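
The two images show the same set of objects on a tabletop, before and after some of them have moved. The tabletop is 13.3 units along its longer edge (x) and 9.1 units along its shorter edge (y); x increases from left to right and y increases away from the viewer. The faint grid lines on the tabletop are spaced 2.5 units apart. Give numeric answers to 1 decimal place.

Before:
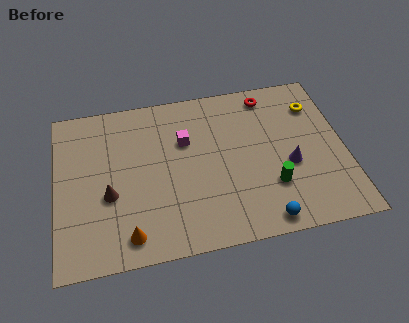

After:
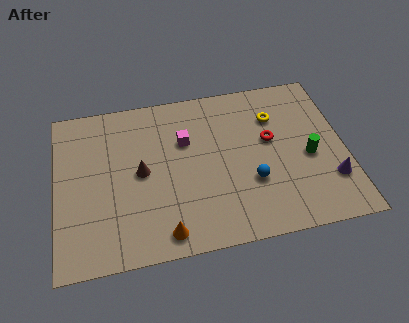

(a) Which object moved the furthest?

the red torus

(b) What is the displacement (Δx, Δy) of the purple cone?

(1.8, -1.2)

From the two frames, the purple cone sits at roughly (10.7, 3.7) before and (12.5, 2.5) after.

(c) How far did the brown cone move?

1.8

The brown cone was near (2.4, 3.6) before and (3.9, 4.6) after, so it travelled √(1.5² + 1.0²) ≈ 1.8 units.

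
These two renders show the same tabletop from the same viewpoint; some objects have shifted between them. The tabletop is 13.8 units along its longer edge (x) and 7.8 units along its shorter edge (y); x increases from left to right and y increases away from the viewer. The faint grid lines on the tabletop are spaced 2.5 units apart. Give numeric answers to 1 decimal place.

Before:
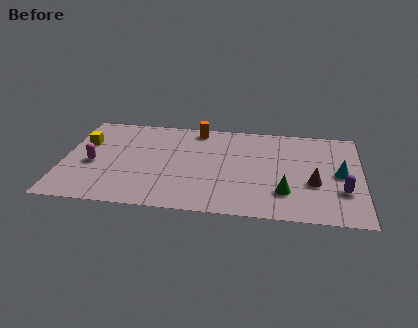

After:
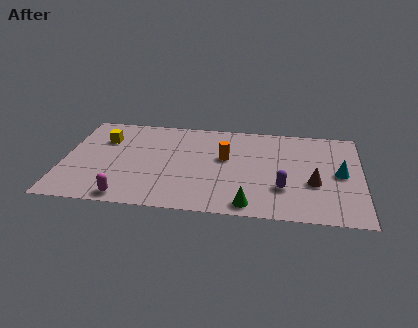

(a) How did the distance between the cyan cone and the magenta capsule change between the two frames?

-1.2

Before: roughly 11.4 units apart; after: 10.2. That's 1.2 units closer together.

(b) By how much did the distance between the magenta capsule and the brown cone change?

-1.4

The distance was about 10.2 in the first image and 8.8 in the second, so they moved 1.4 units closer together.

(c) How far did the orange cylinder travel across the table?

2.7

The orange cylinder moved from about (6.1, 6.9) to (7.5, 4.6), a distance of √(1.4² + 2.3²) ≈ 2.7.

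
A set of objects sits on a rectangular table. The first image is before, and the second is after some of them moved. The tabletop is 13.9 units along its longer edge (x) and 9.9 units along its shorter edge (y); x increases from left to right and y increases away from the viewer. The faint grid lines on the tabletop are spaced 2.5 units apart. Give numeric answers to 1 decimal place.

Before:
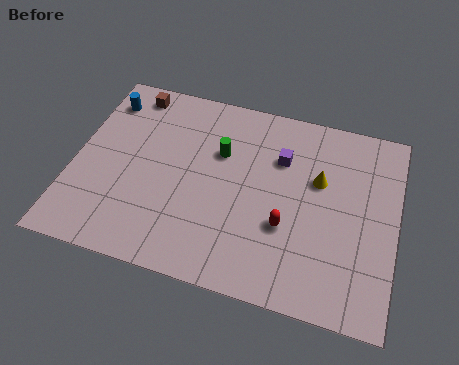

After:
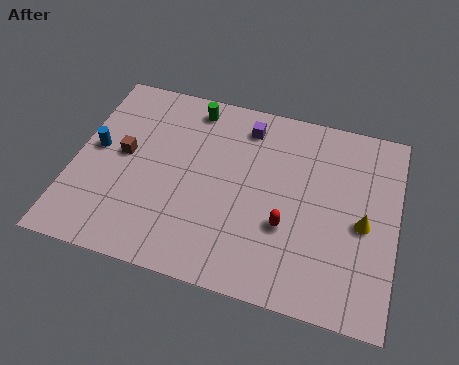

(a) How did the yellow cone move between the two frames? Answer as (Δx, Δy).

(2.0, -1.7)

The yellow cone was at about (10.5, 6.2) and moved to about (12.5, 4.5).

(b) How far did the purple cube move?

2.1

From (8.8, 6.9) to (7.2, 8.2), the purple cube covered √(1.6² + 1.3²) ≈ 2.1 units.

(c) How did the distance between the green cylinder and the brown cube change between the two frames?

-0.4

Before: roughly 4.7 units apart; after: 4.3. That's 0.4 units closer together.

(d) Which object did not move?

the red capsule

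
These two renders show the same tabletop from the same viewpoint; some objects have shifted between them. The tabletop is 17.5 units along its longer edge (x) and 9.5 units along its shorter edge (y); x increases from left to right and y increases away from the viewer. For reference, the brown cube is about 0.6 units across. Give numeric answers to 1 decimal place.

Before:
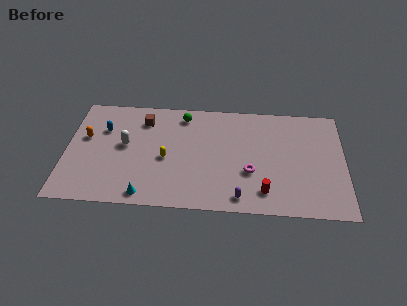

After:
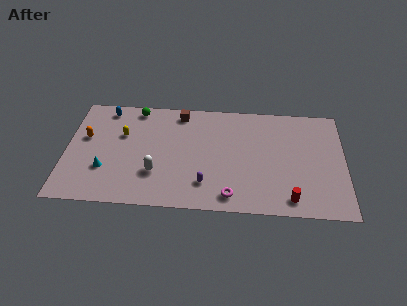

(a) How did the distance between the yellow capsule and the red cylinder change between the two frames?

+5.0

The distance was about 6.6 in the first image and 11.6 in the second, so they moved 5.0 units further apart.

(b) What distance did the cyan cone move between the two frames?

3.3

From (5.1, 1.0) to (2.5, 3.0), the cyan cone covered √(2.6² + 2.0²) ≈ 3.3 units.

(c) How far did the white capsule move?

3.0

The white capsule was near (3.7, 5.2) before and (5.7, 2.9) after, so it travelled √(2.0² + 2.3²) ≈ 3.0 units.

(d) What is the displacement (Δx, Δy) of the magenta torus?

(-1.2, -2.1)

From the two frames, the magenta torus sits at roughly (11.6, 3.4) before and (10.4, 1.3) after.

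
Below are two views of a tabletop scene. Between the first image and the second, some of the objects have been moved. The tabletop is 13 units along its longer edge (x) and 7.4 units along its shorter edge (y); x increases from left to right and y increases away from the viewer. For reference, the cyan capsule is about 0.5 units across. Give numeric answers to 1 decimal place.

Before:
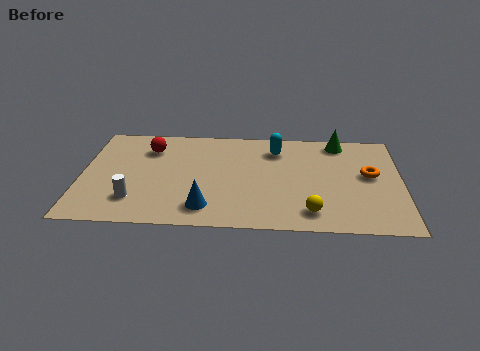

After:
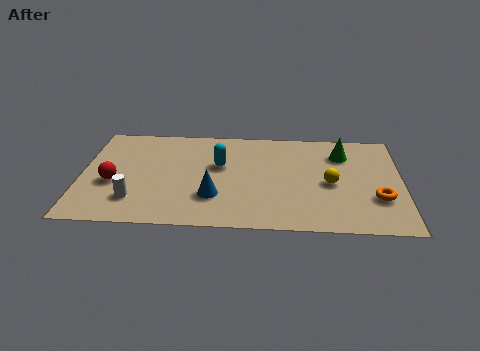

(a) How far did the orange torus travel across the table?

1.7

The orange torus moved from about (11.7, 4.1) to (12.0, 2.4), a distance of √(0.3² + 1.7²) ≈ 1.7.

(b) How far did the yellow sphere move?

2.2

From (9.3, 1.3) to (10.1, 3.4), the yellow sphere covered √(0.8² + 2.1²) ≈ 2.2 units.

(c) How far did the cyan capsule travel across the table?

2.6

The cyan capsule was near (7.9, 5.8) before and (5.6, 4.5) after, so it travelled √(2.3² + 1.3²) ≈ 2.6 units.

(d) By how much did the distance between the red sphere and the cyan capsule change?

-0.6

They were about 5.2 units apart before and 4.6 after — 0.6 units closer together.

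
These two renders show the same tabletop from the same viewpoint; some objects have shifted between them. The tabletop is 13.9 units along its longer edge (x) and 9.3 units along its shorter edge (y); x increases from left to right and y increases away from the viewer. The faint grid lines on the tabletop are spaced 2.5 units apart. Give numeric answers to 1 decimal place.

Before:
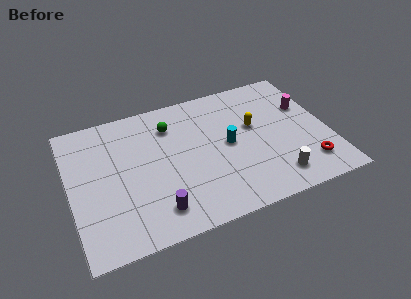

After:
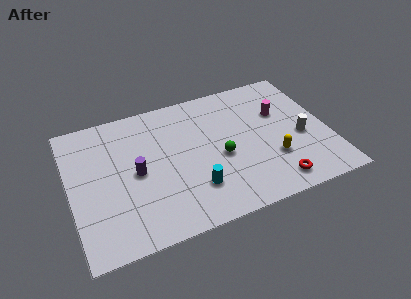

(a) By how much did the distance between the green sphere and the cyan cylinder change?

-1.5

The distance was about 3.8 in the first image and 2.3 in the second, so they moved 1.5 units closer together.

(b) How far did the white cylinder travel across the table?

2.9

The white cylinder was near (10.7, 1.6) before and (12.4, 3.9) after, so it travelled √(1.7² + 2.3²) ≈ 2.9 units.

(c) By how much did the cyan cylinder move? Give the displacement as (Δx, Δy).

(-2.1, -2.3)

The cyan cylinder was at about (8.5, 4.7) and moved to about (6.4, 2.4).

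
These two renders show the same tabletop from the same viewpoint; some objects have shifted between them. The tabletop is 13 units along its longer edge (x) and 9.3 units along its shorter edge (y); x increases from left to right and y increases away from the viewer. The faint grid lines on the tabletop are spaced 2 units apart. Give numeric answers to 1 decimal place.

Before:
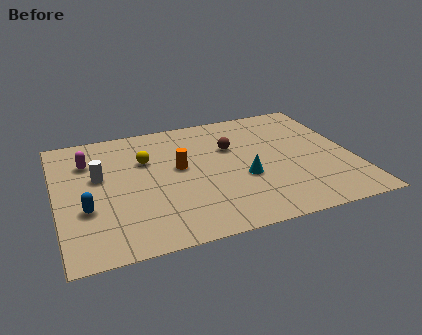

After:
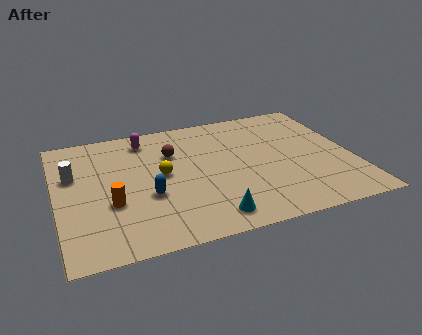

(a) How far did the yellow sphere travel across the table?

1.4

The yellow sphere was near (4.0, 6.2) before and (4.6, 4.9) after, so it travelled √(0.6² + 1.3²) ≈ 1.4 units.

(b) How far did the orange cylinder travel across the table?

3.6

The orange cylinder moved from about (5.4, 5.2) to (2.3, 3.4), a distance of √(3.1² + 1.8²) ≈ 3.6.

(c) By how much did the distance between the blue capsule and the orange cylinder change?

-3.0

Before: roughly 4.6 units apart; after: 1.6. That's 3.0 units closer together.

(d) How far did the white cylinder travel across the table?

1.2

The white cylinder was near (1.9, 5.5) before and (0.8, 5.9) after, so it travelled √(1.1² + 0.4²) ≈ 1.2 units.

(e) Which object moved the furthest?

the orange cylinder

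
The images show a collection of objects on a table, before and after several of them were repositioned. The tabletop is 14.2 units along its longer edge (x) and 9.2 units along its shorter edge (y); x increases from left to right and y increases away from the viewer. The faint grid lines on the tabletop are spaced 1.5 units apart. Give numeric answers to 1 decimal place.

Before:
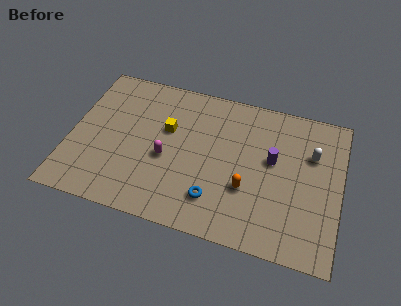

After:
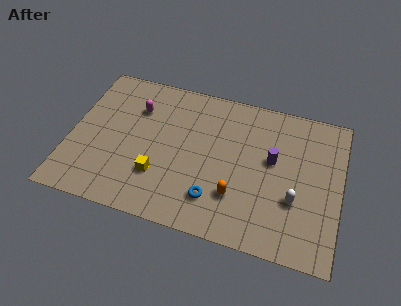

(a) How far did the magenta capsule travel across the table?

3.2

The magenta capsule was near (5.1, 3.9) before and (3.3, 6.6) after, so it travelled √(1.8² + 2.7²) ≈ 3.2 units.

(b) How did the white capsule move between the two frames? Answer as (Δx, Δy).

(-0.7, -3.0)

The white capsule started near (12.6, 6.2) and ended near (11.9, 3.2).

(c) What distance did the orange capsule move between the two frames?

0.8

The orange capsule was near (9.4, 3.2) before and (8.9, 2.6) after, so it travelled √(0.5² + 0.6²) ≈ 0.8 units.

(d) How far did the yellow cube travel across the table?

3.0

The yellow cube moved from about (5.0, 5.7) to (4.8, 2.7), a distance of √(0.2² + 3.0²) ≈ 3.0.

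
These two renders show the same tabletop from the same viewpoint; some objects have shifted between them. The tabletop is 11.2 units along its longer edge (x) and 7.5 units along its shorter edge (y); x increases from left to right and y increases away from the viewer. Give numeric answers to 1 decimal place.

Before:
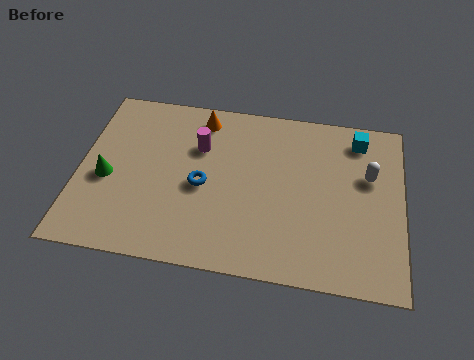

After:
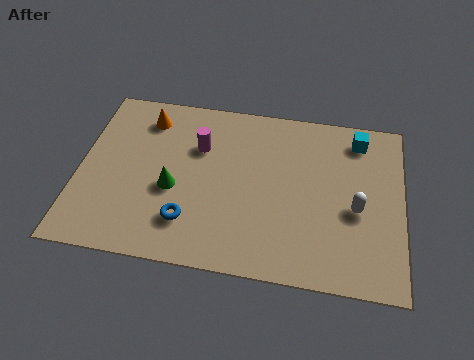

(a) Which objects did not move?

the cyan cube and the magenta cylinder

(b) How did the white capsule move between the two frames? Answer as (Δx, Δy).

(-0.4, -1.5)

From the two frames, the white capsule sits at roughly (10.0, 4.7) before and (9.6, 3.2) after.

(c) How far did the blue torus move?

1.6

The blue torus was near (4.3, 3.4) before and (3.9, 1.8) after, so it travelled √(0.4² + 1.6²) ≈ 1.6 units.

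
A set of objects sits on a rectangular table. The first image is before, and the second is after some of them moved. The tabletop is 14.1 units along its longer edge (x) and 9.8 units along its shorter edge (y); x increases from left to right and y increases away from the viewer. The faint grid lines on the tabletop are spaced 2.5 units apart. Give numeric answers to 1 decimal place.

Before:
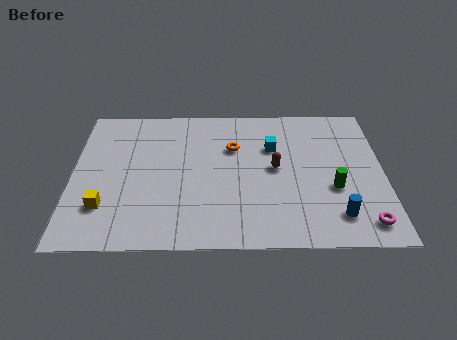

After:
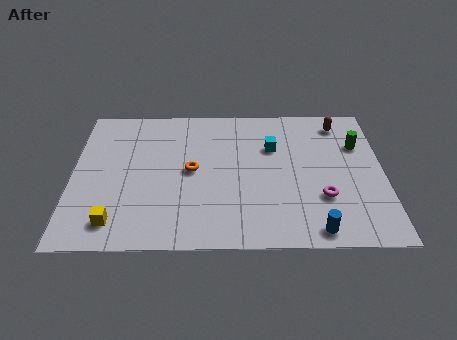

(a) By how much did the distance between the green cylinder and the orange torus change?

+2.4

They were about 5.4 units apart before and 7.8 after — 2.4 units further apart.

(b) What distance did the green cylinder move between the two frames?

3.2

The green cylinder was near (11.8, 3.7) before and (13.0, 6.7) after, so it travelled √(1.2² + 3.0²) ≈ 3.2 units.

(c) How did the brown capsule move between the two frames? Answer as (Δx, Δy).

(3.0, 3.2)

The brown capsule started near (9.2, 5.1) and ended near (12.2, 8.3).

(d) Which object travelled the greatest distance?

the brown capsule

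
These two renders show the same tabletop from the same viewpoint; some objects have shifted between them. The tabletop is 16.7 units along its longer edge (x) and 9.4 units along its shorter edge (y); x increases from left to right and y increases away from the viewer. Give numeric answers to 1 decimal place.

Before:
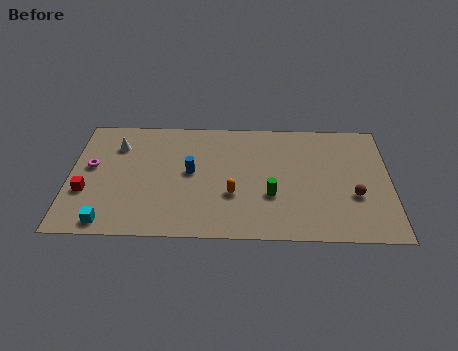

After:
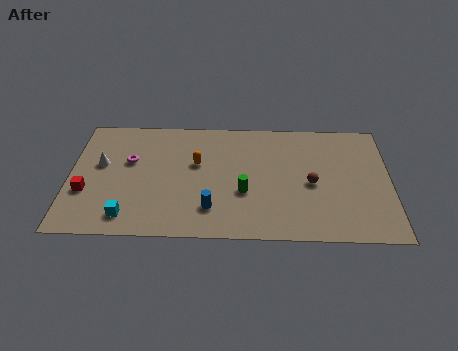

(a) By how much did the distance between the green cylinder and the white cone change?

-1.1

They were about 8.9 units apart before and 7.8 after — 1.1 units closer together.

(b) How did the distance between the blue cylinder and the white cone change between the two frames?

+2.3

Before: roughly 4.4 units apart; after: 6.7. That's 2.3 units further apart.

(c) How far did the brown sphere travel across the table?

2.4

The brown sphere moved from about (14.8, 3.4) to (12.6, 4.3), a distance of √(2.2² + 0.9²) ≈ 2.4.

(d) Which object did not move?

the red cube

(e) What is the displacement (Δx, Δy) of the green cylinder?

(-1.4, 0.2)

From the two frames, the green cylinder sits at roughly (10.5, 3.3) before and (9.1, 3.5) after.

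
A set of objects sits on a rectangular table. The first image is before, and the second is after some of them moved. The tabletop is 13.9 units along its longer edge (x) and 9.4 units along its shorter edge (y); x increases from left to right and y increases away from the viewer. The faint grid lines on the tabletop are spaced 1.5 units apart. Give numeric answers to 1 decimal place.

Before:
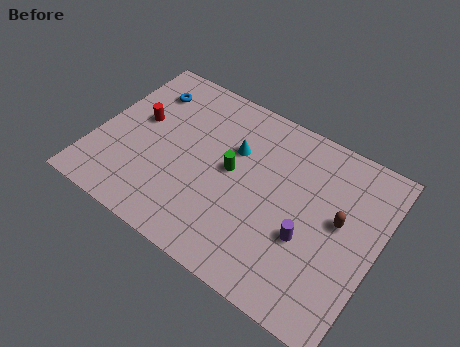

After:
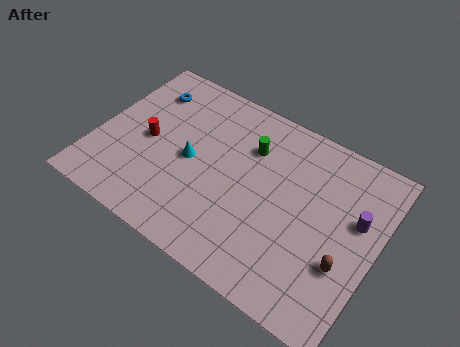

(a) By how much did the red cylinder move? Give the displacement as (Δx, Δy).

(0.6, -0.9)

The red cylinder started near (1.9, 5.4) and ended near (2.5, 4.5).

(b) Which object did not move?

the blue torus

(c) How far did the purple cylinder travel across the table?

3.0

From (10.7, 3.5) to (12.8, 5.7), the purple cylinder covered √(2.1² + 2.2²) ≈ 3.0 units.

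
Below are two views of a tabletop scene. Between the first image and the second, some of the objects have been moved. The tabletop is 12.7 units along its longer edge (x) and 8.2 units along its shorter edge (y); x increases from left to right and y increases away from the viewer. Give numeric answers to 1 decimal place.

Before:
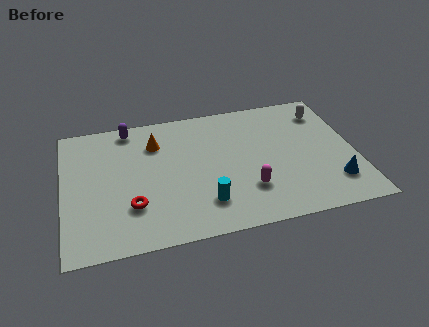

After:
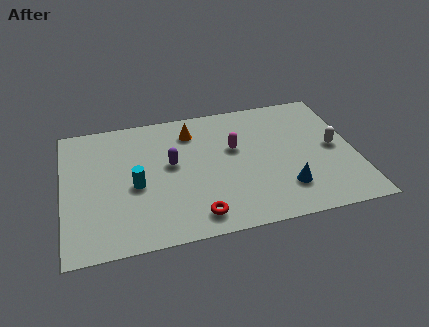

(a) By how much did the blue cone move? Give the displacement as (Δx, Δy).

(-2.1, 0.1)

From the two frames, the blue cone sits at roughly (11.6, 1.9) before and (9.5, 2.0) after.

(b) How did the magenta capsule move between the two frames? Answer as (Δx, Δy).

(-0.4, 2.7)

From the two frames, the magenta capsule sits at roughly (7.9, 2.3) before and (7.5, 5.0) after.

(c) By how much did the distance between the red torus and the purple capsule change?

-1.4

Before: roughly 4.9 units apart; after: 3.5. That's 1.4 units closer together.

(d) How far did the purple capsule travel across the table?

3.2

The purple capsule moved from about (3.0, 7.3) to (4.7, 4.6), a distance of √(1.7² + 2.7²) ≈ 3.2.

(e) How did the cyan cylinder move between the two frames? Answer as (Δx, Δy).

(-2.9, 1.7)

The cyan cylinder was at about (6.0, 1.9) and moved to about (3.1, 3.6).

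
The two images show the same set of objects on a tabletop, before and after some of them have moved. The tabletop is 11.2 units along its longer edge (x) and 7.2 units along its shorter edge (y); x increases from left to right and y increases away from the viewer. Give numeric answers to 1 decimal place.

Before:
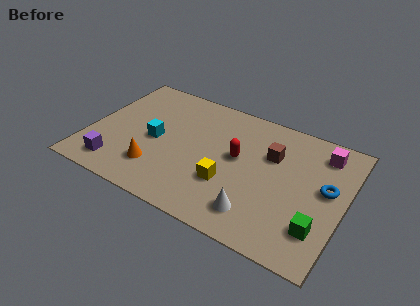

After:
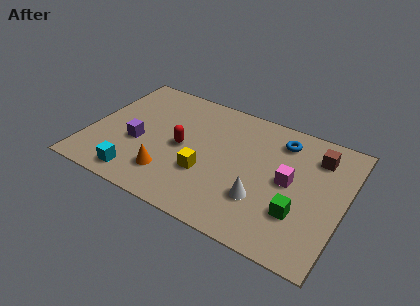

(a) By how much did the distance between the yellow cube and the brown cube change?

+2.6

Before: roughly 2.9 units apart; after: 5.5. That's 2.6 units further apart.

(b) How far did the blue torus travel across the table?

2.8

The blue torus was near (10.4, 4.0) before and (8.2, 5.8) after, so it travelled √(2.2² + 1.8²) ≈ 2.8 units.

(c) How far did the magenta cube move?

2.5

The magenta cube was near (10.0, 5.9) before and (8.8, 3.7) after, so it travelled √(1.2² + 2.2²) ≈ 2.5 units.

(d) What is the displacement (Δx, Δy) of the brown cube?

(1.9, 0.8)

The brown cube was at about (7.9, 4.8) and moved to about (9.8, 5.6).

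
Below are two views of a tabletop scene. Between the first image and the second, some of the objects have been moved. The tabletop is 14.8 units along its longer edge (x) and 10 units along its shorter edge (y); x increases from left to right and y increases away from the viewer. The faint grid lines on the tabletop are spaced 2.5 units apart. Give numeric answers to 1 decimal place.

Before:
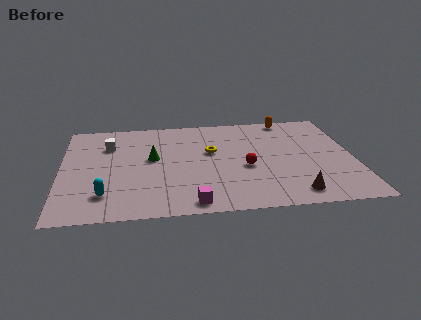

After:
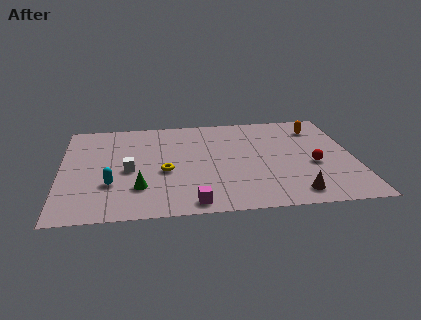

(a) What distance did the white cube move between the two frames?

2.9

The white cube was near (2.4, 7.2) before and (3.4, 4.5) after, so it travelled √(1.0² + 2.7²) ≈ 2.9 units.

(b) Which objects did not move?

the brown cone and the magenta cube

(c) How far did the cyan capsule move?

1.0

The cyan capsule was near (2.2, 2.2) before and (2.5, 3.2) after, so it travelled √(0.3² + 1.0²) ≈ 1.0 units.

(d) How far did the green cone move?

3.0

The green cone was near (4.6, 5.6) before and (3.9, 2.7) after, so it travelled √(0.7² + 2.9²) ≈ 3.0 units.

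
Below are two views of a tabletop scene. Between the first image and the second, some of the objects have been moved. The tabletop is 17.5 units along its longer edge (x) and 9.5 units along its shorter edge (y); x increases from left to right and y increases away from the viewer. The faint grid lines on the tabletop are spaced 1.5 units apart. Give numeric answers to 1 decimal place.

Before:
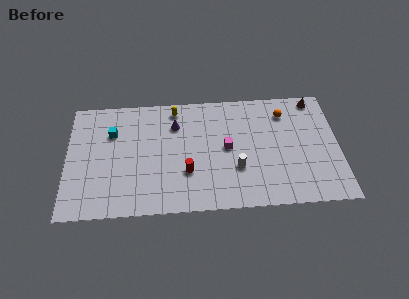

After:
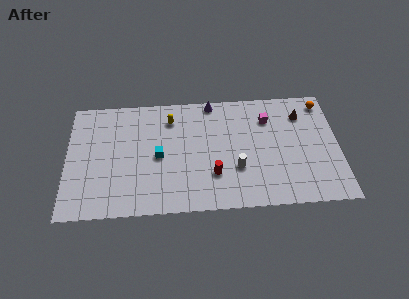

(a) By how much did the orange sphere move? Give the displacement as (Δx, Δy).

(2.5, 0.7)

The orange sphere was at about (14.1, 7.5) and moved to about (16.6, 8.2).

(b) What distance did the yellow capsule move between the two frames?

0.9

From (7.0, 8.3) to (6.7, 7.5), the yellow capsule covered √(0.3² + 0.8²) ≈ 0.9 units.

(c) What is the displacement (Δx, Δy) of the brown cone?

(-0.9, -1.2)

The brown cone started near (16.1, 8.5) and ended near (15.2, 7.3).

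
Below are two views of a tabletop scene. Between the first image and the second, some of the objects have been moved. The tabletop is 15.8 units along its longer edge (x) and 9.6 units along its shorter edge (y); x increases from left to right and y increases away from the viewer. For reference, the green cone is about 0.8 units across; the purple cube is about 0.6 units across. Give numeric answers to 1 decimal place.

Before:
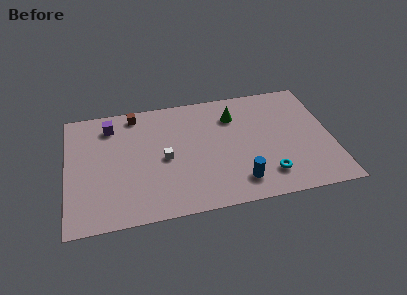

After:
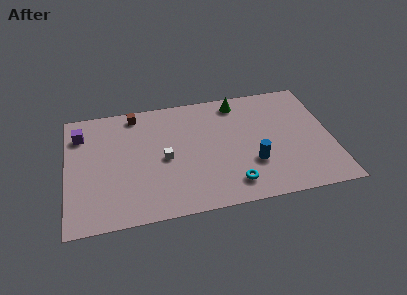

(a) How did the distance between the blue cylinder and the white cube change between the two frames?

+0.3

The distance was about 5.1 in the first image and 5.4 in the second, so they moved 0.3 units further apart.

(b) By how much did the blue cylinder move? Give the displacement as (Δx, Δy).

(0.9, 1.3)

The blue cylinder started near (10.1, 1.8) and ended near (11.0, 3.1).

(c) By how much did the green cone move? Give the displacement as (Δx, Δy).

(0.3, 1.1)

From the two frames, the green cone sits at roughly (10.1, 7.2) before and (10.4, 8.3) after.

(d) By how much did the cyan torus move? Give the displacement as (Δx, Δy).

(-2.1, -0.3)

From the two frames, the cyan torus sits at roughly (11.8, 2.0) before and (9.7, 1.7) after.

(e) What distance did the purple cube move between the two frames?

1.8

From (2.7, 7.8) to (0.9, 7.4), the purple cube covered √(1.8² + 0.4²) ≈ 1.8 units.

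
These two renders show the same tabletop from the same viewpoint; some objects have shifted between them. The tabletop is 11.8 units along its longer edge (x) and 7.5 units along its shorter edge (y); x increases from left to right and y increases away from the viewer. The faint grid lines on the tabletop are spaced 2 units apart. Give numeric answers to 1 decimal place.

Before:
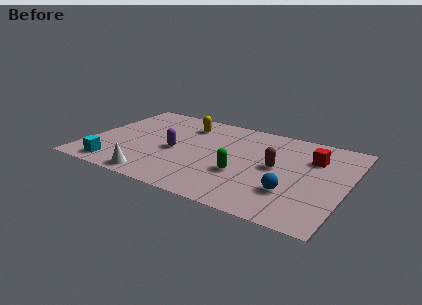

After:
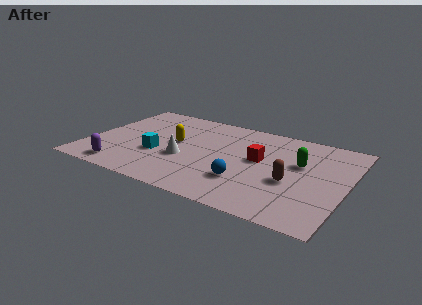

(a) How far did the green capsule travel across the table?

3.1

From (7.2, 2.7) to (9.6, 4.6), the green capsule covered √(2.4² + 1.9²) ≈ 3.1 units.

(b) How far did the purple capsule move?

3.2

The purple capsule moved from about (4.0, 3.4) to (1.9, 1.0), a distance of √(2.1² + 2.4²) ≈ 3.2.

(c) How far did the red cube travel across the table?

2.5

The red cube was near (10.1, 5.3) before and (7.8, 4.2) after, so it travelled √(2.3² + 1.1²) ≈ 2.5 units.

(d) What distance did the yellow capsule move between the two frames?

1.8

The yellow capsule was near (4.1, 5.9) before and (3.9, 4.1) after, so it travelled √(0.2² + 1.8²) ≈ 1.8 units.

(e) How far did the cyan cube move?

2.5

The cyan cube was near (1.6, 1.0) before and (3.3, 2.8) after, so it travelled √(1.7² + 1.8²) ≈ 2.5 units.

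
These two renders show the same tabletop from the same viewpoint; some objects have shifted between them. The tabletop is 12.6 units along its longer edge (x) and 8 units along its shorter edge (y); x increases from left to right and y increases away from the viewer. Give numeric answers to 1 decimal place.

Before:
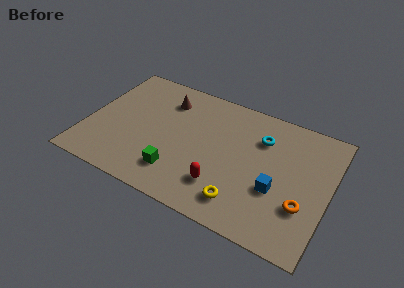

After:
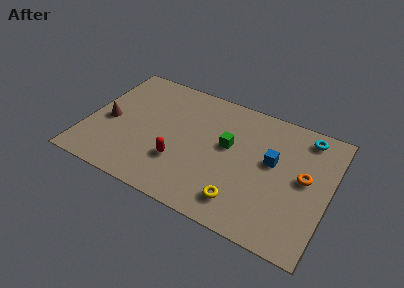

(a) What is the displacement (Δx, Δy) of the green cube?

(2.3, 2.8)

From the two frames, the green cube sits at roughly (5.0, 1.8) before and (7.3, 4.6) after.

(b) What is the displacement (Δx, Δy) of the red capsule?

(-2.3, 0.5)

From the two frames, the red capsule sits at roughly (7.3, 2.0) before and (5.0, 2.5) after.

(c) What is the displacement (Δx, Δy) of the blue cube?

(-0.4, 1.6)

From the two frames, the blue cube sits at roughly (10.0, 3.0) before and (9.6, 4.6) after.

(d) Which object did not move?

the yellow torus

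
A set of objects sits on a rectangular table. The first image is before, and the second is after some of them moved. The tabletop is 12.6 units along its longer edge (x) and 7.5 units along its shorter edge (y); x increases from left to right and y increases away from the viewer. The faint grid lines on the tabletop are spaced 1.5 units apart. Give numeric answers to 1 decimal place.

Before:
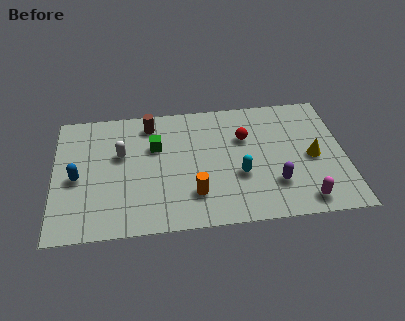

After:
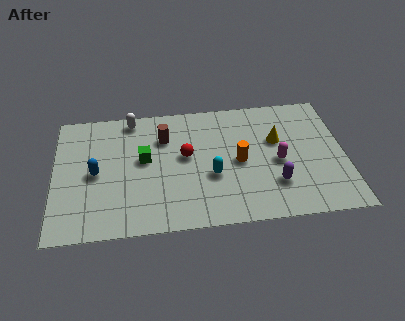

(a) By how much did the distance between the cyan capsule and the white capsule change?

-0.3

They were about 5.4 units apart before and 5.1 after — 0.3 units closer together.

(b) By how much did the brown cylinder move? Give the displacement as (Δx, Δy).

(0.6, -0.9)

The brown cylinder started near (4.2, 6.3) and ended near (4.8, 5.4).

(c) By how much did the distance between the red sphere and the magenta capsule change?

-0.6

The distance was about 4.7 in the first image and 4.1 in the second, so they moved 0.6 units closer together.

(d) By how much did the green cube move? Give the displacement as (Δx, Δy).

(-0.5, -0.7)

The green cube started near (4.4, 4.9) and ended near (3.9, 4.2).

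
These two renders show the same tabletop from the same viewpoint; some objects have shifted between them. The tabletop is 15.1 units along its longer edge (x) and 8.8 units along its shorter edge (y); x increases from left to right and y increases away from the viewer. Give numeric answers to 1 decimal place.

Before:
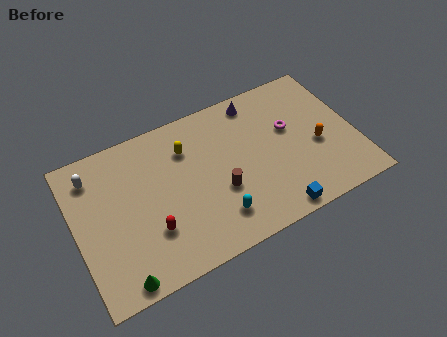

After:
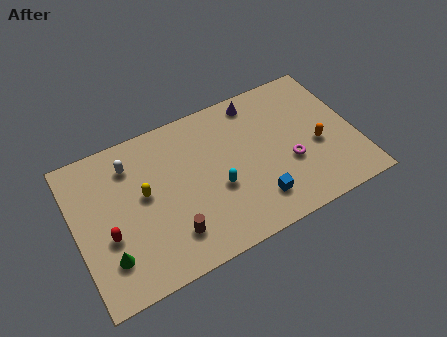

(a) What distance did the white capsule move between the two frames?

2.0

The white capsule was near (1.2, 7.1) before and (3.2, 6.9) after, so it travelled √(2.0² + 0.2²) ≈ 2.0 units.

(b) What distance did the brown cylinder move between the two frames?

3.1

The brown cylinder was near (7.6, 3.3) before and (4.8, 2.0) after, so it travelled √(2.8² + 1.3²) ≈ 3.1 units.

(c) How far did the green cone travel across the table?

1.5

The green cone was near (1.9, 0.8) before and (1.5, 2.2) after, so it travelled √(0.4² + 1.4²) ≈ 1.5 units.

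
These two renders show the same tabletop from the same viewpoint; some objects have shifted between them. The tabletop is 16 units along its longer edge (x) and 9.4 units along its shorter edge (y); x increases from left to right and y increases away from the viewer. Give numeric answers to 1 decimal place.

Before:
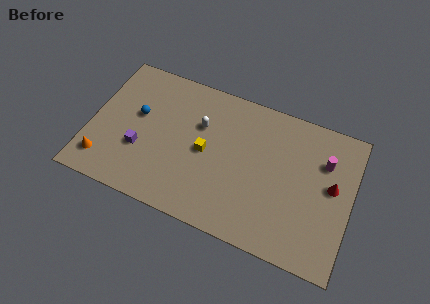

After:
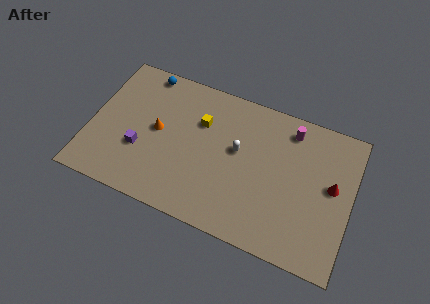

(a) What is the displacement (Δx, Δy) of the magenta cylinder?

(-2.2, 1.3)

The magenta cylinder was at about (14.2, 6.6) and moved to about (12.0, 7.9).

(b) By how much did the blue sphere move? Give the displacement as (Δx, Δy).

(0.1, 3.0)

From the two frames, the blue sphere sits at roughly (2.8, 5.5) before and (2.9, 8.5) after.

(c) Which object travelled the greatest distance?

the orange cone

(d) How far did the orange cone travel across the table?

4.3

The orange cone was near (1.1, 1.8) before and (4.1, 4.9) after, so it travelled √(3.0² + 3.1²) ≈ 4.3 units.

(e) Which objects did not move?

the purple cube and the red cone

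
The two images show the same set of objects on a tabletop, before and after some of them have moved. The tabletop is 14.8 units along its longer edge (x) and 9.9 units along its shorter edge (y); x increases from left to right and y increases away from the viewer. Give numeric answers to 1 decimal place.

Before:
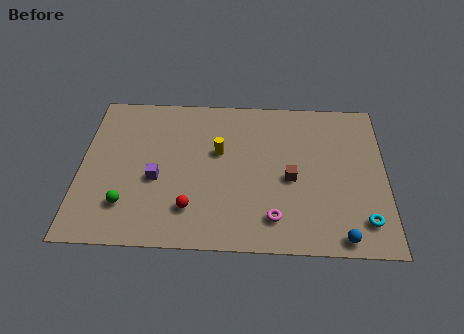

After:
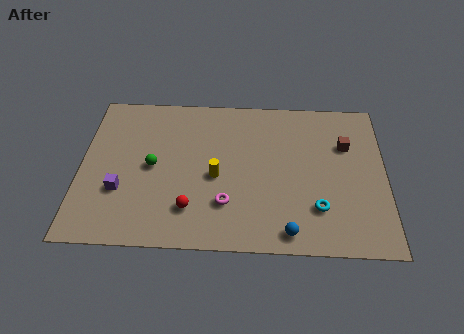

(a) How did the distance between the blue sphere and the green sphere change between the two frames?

-2.8

Before: roughly 10.4 units apart; after: 7.6. That's 2.8 units closer together.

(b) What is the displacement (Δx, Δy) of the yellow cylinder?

(-0.1, -1.6)

From the two frames, the yellow cylinder sits at roughly (6.7, 6.0) before and (6.6, 4.4) after.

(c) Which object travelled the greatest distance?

the brown cube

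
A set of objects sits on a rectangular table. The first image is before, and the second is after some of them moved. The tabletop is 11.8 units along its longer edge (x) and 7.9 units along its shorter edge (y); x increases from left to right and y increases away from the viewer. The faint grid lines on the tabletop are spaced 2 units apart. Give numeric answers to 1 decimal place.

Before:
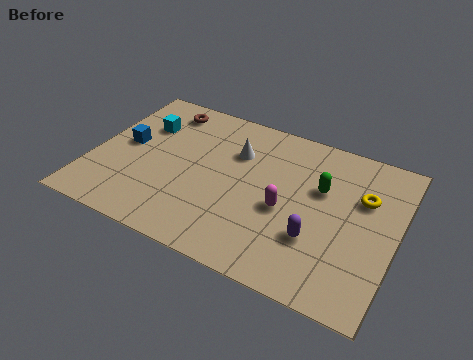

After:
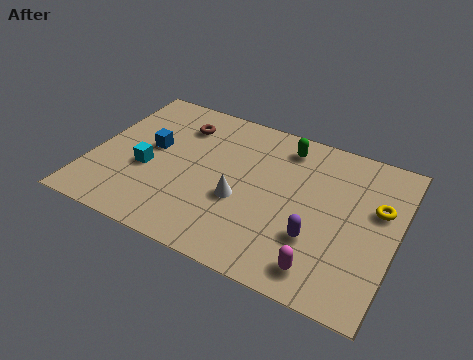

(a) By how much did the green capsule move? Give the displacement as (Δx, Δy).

(-1.6, 1.6)

From the two frames, the green capsule sits at roughly (8.8, 5.0) before and (7.2, 6.6) after.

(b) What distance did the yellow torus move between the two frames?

0.7

The yellow torus was near (10.4, 5.2) before and (11.0, 4.9) after, so it travelled √(0.6² + 0.3²) ≈ 0.7 units.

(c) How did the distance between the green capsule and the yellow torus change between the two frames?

+2.6

Before: roughly 1.6 units apart; after: 4.2. That's 2.6 units further apart.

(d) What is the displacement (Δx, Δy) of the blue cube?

(1.0, 0.2)

The blue cube was at about (1.2, 4.2) and moved to about (2.2, 4.4).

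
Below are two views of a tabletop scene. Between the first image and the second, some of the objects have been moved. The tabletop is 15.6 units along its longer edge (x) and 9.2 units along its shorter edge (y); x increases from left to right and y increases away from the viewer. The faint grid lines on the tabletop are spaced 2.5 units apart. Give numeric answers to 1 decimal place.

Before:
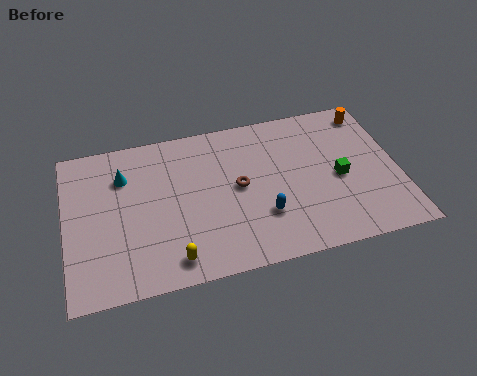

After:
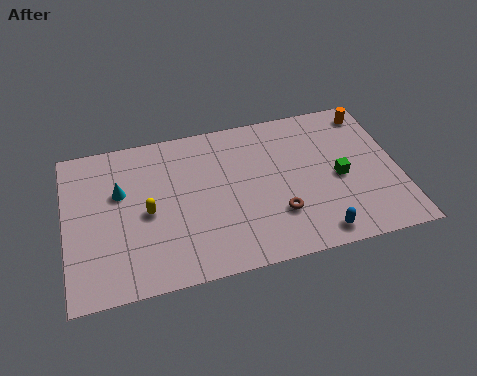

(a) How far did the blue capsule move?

2.9

The blue capsule was near (9.1, 2.8) before and (11.5, 1.1) after, so it travelled √(2.4² + 1.7²) ≈ 2.9 units.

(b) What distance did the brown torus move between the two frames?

2.7

The brown torus was near (8.1, 4.8) before and (9.8, 2.7) after, so it travelled √(1.7² + 2.1²) ≈ 2.7 units.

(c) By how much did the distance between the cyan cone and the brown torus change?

+2.2

They were about 5.6 units apart before and 7.8 after — 2.2 units further apart.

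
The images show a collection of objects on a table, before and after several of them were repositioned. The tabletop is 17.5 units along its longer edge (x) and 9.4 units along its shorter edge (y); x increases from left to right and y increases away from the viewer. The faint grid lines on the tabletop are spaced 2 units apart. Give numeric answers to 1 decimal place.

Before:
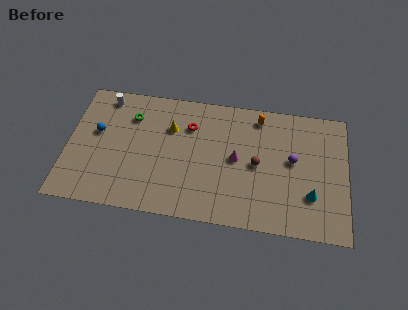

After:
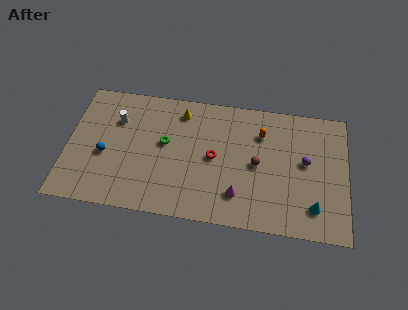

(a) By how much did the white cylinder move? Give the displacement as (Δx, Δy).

(0.8, -1.6)

The white cylinder started near (2.2, 8.2) and ended near (3.0, 6.6).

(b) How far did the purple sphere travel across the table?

0.8

From (14.1, 5.2) to (14.9, 5.2), the purple sphere covered √(0.8² + 0.0²) ≈ 0.8 units.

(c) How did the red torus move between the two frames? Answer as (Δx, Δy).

(1.6, -2.1)

The red torus was at about (7.6, 6.8) and moved to about (9.2, 4.7).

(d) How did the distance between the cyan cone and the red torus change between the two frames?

-1.8

They were about 8.7 units apart before and 6.9 after — 1.8 units closer together.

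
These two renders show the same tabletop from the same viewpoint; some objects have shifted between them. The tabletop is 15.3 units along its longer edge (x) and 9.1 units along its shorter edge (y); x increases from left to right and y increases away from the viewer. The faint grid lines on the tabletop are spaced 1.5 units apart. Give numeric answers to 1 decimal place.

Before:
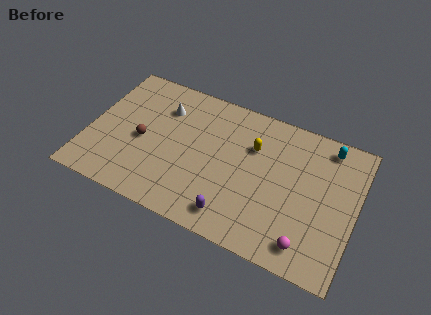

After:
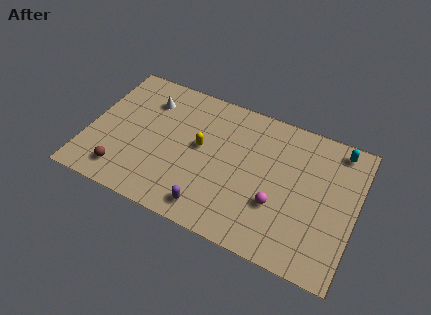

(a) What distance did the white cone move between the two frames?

0.9

From (4.0, 6.7) to (3.1, 6.9), the white cone covered √(0.9² + 0.2²) ≈ 0.9 units.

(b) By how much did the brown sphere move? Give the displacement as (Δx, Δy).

(-0.8, -2.5)

From the two frames, the brown sphere sits at roughly (3.1, 4.1) before and (2.3, 1.6) after.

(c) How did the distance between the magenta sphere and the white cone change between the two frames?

-1.6

Before: roughly 10.4 units apart; after: 8.8. That's 1.6 units closer together.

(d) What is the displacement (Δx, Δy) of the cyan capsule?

(0.6, 0.1)

The cyan capsule started near (13.4, 7.9) and ended near (14.0, 8.0).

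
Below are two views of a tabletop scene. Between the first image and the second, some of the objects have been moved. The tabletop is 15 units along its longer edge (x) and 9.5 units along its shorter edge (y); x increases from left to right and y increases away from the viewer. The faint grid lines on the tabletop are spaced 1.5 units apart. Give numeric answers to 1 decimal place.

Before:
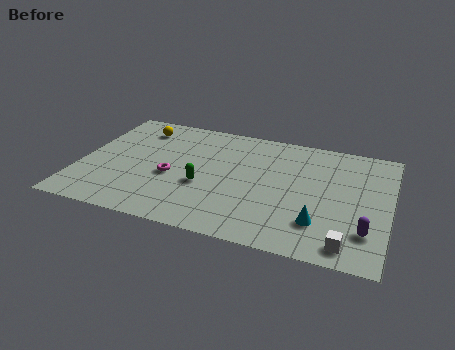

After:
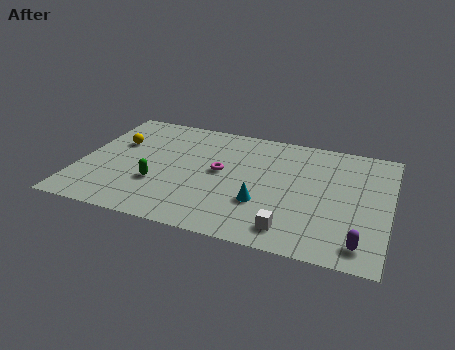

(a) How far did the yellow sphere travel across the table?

1.8

The yellow sphere moved from about (2.5, 7.7) to (1.6, 6.1), a distance of √(0.9² + 1.6²) ≈ 1.8.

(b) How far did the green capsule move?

2.3

From (6.1, 3.7) to (3.9, 3.2), the green capsule covered √(2.2² + 0.5²) ≈ 2.3 units.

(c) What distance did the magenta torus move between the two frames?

2.5

From (4.5, 4.0) to (6.8, 5.1), the magenta torus covered √(2.3² + 1.1²) ≈ 2.5 units.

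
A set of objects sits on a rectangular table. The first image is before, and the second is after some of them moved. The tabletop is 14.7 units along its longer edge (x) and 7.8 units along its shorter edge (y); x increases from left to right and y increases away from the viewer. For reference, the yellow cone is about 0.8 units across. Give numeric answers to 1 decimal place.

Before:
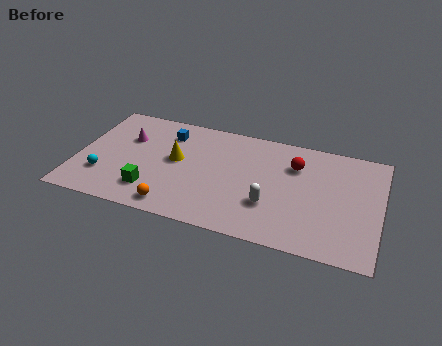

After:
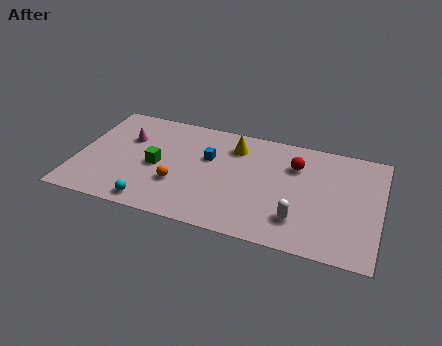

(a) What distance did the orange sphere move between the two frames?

1.6

The orange sphere was near (5.0, 1.0) before and (5.0, 2.6) after, so it travelled √(0.0² + 1.6²) ≈ 1.6 units.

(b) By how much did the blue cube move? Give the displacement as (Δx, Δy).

(2.1, -1.2)

The blue cube was at about (4.2, 6.1) and moved to about (6.3, 4.9).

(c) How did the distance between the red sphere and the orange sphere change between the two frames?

-0.9

Before: roughly 7.2 units apart; after: 6.3. That's 0.9 units closer together.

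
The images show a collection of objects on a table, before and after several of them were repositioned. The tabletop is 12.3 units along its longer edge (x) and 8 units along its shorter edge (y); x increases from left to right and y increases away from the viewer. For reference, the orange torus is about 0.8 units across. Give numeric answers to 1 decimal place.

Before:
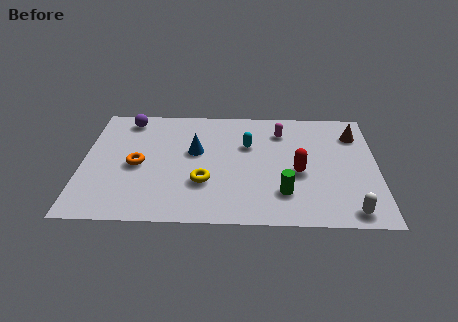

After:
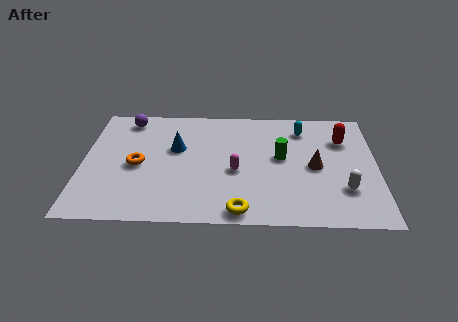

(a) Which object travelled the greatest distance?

the magenta capsule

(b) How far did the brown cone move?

2.9

The brown cone was near (11.4, 6.1) before and (9.7, 3.8) after, so it travelled √(1.7² + 2.3²) ≈ 2.9 units.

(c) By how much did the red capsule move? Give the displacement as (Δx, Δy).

(1.9, 2.3)

The red capsule was at about (9.0, 3.4) and moved to about (10.9, 5.7).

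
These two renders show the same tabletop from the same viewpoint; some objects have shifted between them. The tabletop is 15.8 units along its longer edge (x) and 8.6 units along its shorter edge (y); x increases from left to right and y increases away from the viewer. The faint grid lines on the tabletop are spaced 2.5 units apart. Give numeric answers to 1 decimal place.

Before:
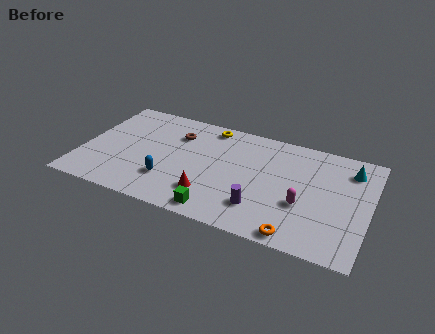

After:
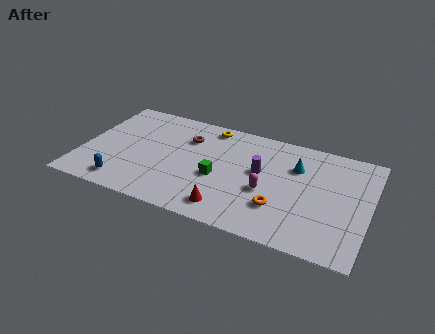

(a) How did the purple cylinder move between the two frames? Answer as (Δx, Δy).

(-0.3, 2.8)

The purple cylinder started near (10.1, 2.1) and ended near (9.8, 4.9).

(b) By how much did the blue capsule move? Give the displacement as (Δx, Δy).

(-2.4, -1.1)

The blue capsule started near (5.0, 2.4) and ended near (2.6, 1.3).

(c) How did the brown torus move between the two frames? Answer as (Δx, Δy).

(0.6, -0.1)

From the two frames, the brown torus sits at roughly (5.0, 6.3) before and (5.6, 6.2) after.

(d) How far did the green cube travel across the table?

2.6

The green cube moved from about (7.9, 1.0) to (7.6, 3.6), a distance of √(0.3² + 2.6²) ≈ 2.6.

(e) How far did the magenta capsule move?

2.0

The magenta capsule moved from about (12.3, 3.2) to (10.3, 3.5), a distance of √(2.0² + 0.3²) ≈ 2.0.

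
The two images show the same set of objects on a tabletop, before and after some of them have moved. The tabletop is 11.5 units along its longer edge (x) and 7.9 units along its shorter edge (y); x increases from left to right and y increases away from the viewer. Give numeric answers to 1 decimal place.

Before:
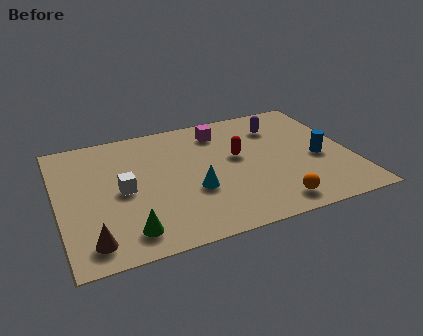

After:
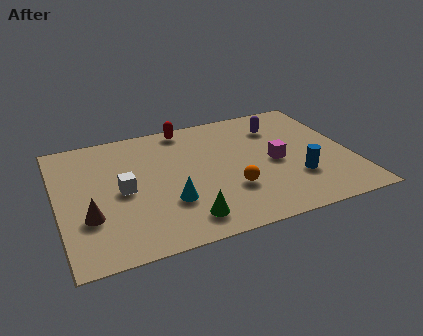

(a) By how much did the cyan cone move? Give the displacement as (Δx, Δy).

(-1.0, -0.4)

The cyan cone was at about (5.2, 2.9) and moved to about (4.2, 2.5).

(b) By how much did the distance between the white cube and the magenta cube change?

+1.1

The distance was about 4.9 in the first image and 6.0 in the second, so they moved 1.1 units further apart.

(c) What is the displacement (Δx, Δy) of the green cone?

(2.2, 0.0)

The green cone was at about (2.5, 1.3) and moved to about (4.7, 1.3).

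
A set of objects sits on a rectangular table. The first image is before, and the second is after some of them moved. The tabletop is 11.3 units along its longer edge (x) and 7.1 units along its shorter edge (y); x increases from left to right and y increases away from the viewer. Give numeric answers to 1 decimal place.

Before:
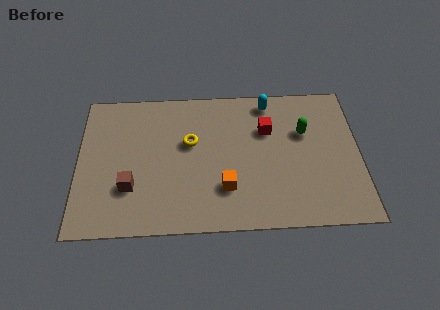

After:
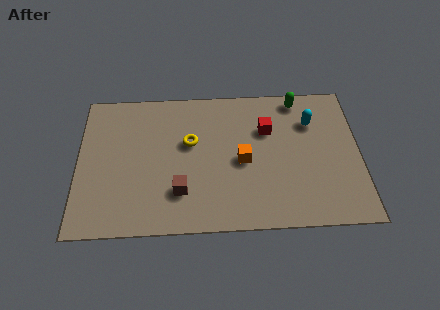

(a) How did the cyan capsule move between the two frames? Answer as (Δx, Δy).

(1.7, -1.1)

The cyan capsule was at about (7.7, 6.2) and moved to about (9.4, 5.1).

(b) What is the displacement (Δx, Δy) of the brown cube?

(2.0, -0.3)

The brown cube was at about (2.1, 2.2) and moved to about (4.1, 1.9).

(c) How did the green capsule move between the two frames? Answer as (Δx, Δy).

(-0.2, 1.7)

The green capsule started near (9.1, 4.6) and ended near (8.9, 6.3).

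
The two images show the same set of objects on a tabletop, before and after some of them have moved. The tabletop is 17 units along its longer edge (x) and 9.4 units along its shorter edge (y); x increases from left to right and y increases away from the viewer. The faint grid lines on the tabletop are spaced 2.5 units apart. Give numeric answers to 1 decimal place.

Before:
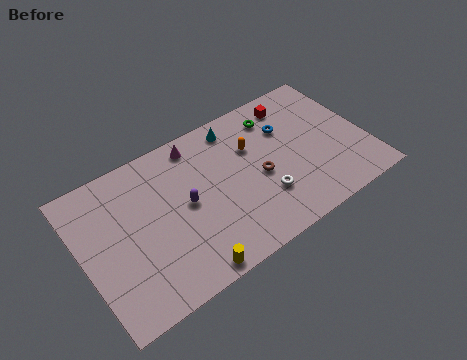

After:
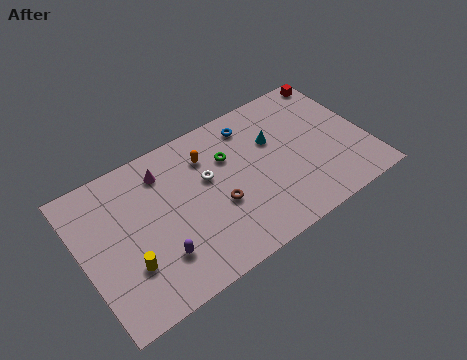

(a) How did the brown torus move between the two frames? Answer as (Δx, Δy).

(-2.6, -0.5)

The brown torus started near (10.5, 4.2) and ended near (7.9, 3.7).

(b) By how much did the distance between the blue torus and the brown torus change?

+1.8

The distance was about 3.1 in the first image and 4.9 in the second, so they moved 1.8 units further apart.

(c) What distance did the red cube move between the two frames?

2.9

The red cube was near (13.3, 7.9) before and (16.1, 8.5) after, so it travelled √(2.8² + 0.6²) ≈ 2.9 units.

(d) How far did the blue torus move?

2.4

The blue torus moved from about (12.6, 6.5) to (10.6, 7.8), a distance of √(2.0² + 1.3²) ≈ 2.4.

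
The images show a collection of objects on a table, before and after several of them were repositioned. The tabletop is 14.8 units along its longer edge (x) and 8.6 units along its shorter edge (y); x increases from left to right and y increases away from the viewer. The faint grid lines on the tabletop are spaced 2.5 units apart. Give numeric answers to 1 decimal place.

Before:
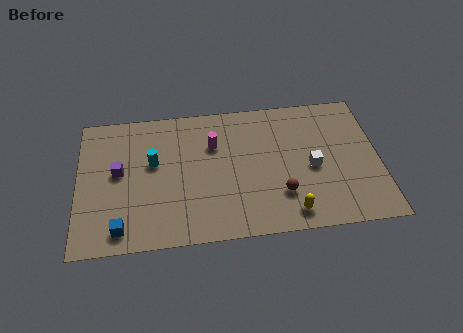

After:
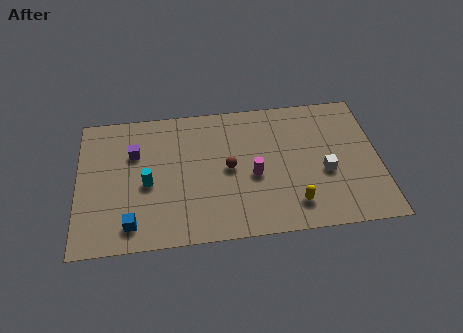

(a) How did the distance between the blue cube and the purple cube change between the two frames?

+0.9

Before: roughly 3.5 units apart; after: 4.4. That's 0.9 units further apart.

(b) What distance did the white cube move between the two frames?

0.7

The white cube was near (11.5, 3.9) before and (12.1, 3.5) after, so it travelled √(0.6² + 0.4²) ≈ 0.7 units.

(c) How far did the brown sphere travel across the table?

3.1

The brown sphere was near (9.9, 2.4) before and (7.4, 4.3) after, so it travelled √(2.5² + 1.9²) ≈ 3.1 units.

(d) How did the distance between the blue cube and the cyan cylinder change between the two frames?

-1.7

They were about 4.2 units apart before and 2.5 after — 1.7 units closer together.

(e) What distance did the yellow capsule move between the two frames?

0.5

The yellow capsule moved from about (10.3, 1.2) to (10.5, 1.7), a distance of √(0.2² + 0.5²) ≈ 0.5.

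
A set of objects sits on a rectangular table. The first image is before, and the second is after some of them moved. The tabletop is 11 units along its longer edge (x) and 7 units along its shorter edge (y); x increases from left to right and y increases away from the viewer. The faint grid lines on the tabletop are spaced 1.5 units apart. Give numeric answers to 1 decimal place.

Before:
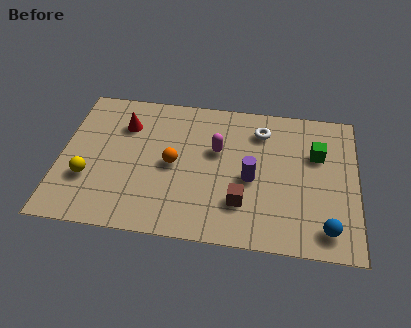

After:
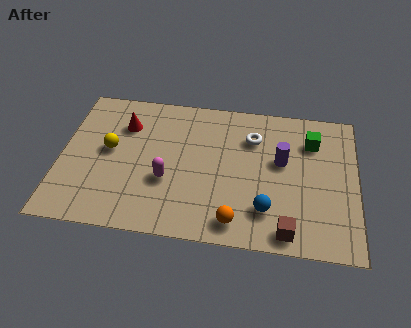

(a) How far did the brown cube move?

2.0

The brown cube was near (6.8, 1.9) before and (8.5, 0.8) after, so it travelled √(1.7² + 1.1²) ≈ 2.0 units.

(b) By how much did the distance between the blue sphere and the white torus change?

-1.6

Before: roughly 5.1 units apart; after: 3.5. That's 1.6 units closer together.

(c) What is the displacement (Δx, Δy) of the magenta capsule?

(-1.8, -1.7)

From the two frames, the magenta capsule sits at roughly (5.8, 4.3) before and (4.0, 2.6) after.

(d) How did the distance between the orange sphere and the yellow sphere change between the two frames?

+2.3

The distance was about 3.3 in the first image and 5.6 in the second, so they moved 2.3 units further apart.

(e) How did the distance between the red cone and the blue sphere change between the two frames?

-2.2

The distance was about 8.6 in the first image and 6.4 in the second, so they moved 2.2 units closer together.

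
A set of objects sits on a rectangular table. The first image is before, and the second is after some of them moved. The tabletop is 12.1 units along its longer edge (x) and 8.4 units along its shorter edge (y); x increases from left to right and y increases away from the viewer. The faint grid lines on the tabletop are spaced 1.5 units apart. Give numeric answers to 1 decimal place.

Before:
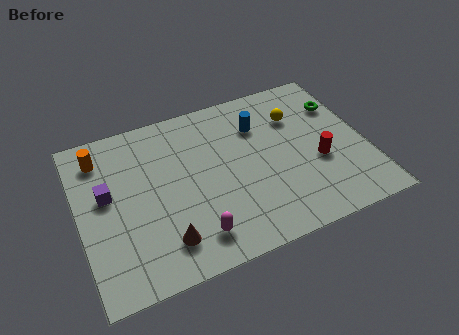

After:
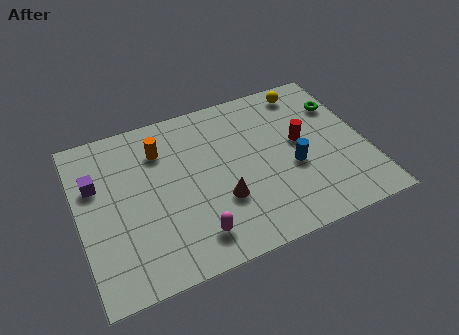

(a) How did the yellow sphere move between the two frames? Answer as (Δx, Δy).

(0.6, 1.3)

The yellow sphere was at about (9.4, 6.0) and moved to about (10.0, 7.3).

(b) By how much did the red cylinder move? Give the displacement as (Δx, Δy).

(-0.6, 1.3)

The red cylinder started near (10.0, 3.3) and ended near (9.4, 4.6).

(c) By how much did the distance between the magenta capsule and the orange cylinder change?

-1.4

The distance was about 6.3 in the first image and 4.9 in the second, so they moved 1.4 units closer together.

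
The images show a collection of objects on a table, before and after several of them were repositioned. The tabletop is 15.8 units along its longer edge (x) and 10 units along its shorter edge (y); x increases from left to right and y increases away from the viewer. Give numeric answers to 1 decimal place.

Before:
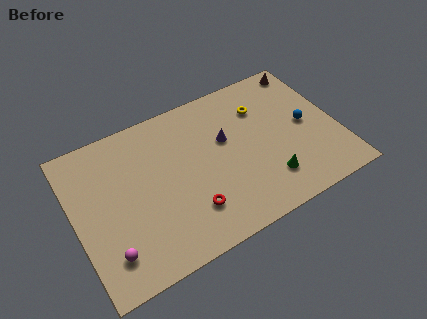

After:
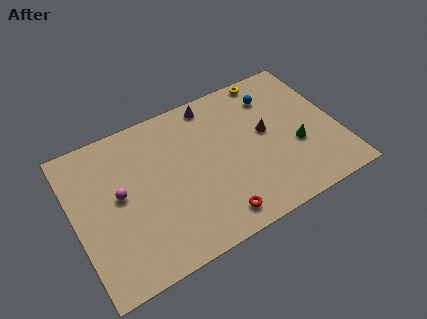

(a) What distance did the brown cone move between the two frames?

4.6

The brown cone was near (14.7, 8.9) before and (11.6, 5.5) after, so it travelled √(3.1² + 3.4²) ≈ 4.6 units.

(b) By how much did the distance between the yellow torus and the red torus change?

+2.0

They were about 7.0 units apart before and 9.0 after — 2.0 units further apart.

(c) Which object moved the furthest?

the brown cone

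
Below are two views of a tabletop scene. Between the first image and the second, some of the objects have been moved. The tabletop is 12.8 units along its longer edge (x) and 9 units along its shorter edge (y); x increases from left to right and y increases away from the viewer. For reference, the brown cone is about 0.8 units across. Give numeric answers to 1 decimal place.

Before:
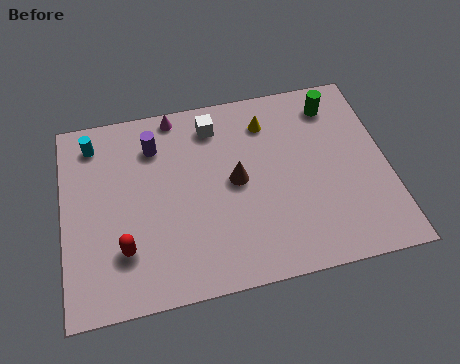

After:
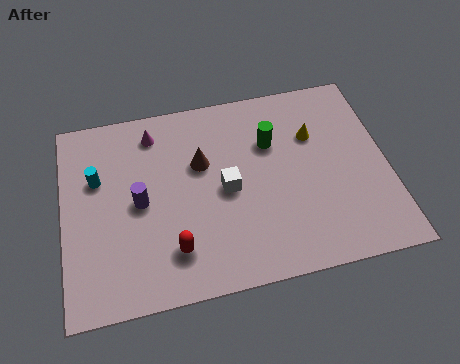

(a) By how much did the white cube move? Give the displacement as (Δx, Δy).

(0.3, -3.1)

From the two frames, the white cube sits at roughly (6.1, 7.4) before and (6.4, 4.3) after.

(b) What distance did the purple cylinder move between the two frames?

2.6

The purple cylinder was near (3.7, 6.9) before and (3.0, 4.4) after, so it travelled √(0.7² + 2.5²) ≈ 2.6 units.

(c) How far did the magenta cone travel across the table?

1.1

The magenta cone moved from about (4.6, 8.2) to (3.7, 7.5), a distance of √(0.9² + 0.7²) ≈ 1.1.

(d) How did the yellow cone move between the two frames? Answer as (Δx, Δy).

(1.8, -1.0)

From the two frames, the yellow cone sits at roughly (8.2, 7.1) before and (10.0, 6.1) after.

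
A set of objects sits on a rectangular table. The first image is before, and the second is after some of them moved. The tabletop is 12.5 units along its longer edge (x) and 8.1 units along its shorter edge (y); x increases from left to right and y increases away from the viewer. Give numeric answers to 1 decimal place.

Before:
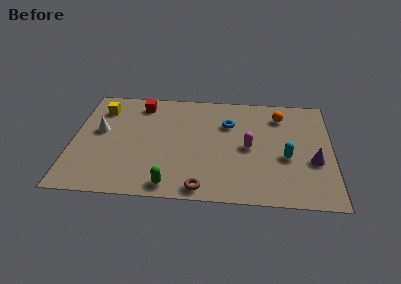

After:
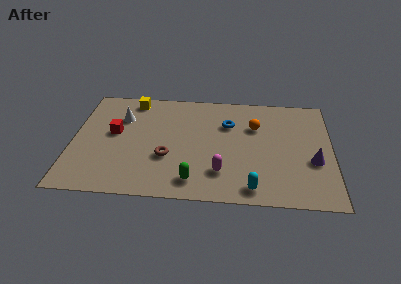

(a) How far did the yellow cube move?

1.7

The yellow cube moved from about (1.3, 6.3) to (2.8, 7.1), a distance of √(1.5² + 0.8²) ≈ 1.7.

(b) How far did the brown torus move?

2.7

The brown torus moved from about (6.3, 0.8) to (4.6, 2.9), a distance of √(1.7² + 2.1²) ≈ 2.7.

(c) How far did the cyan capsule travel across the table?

2.8

From (10.3, 3.3) to (8.7, 1.0), the cyan capsule covered √(1.6² + 2.3²) ≈ 2.8 units.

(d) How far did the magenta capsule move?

2.3

From (8.5, 3.9) to (7.2, 2.0), the magenta capsule covered √(1.3² + 1.9²) ≈ 2.3 units.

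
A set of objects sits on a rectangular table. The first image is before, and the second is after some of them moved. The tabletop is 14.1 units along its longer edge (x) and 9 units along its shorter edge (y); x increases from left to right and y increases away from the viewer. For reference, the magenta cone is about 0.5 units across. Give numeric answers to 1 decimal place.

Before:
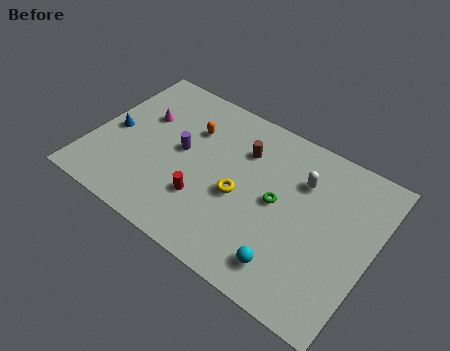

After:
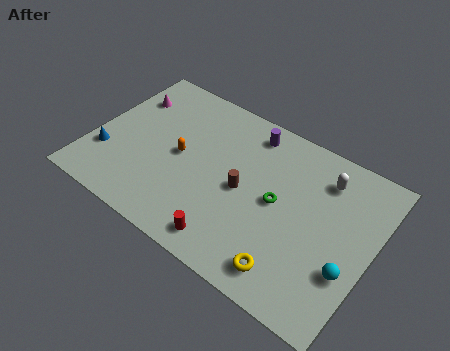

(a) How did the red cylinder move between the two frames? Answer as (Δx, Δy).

(1.6, -1.5)

The red cylinder was at about (6.0, 2.7) and moved to about (7.6, 1.2).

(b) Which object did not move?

the green torus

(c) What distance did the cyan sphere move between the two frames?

3.0

The cyan sphere moved from about (10.5, 1.6) to (13.2, 3.0), a distance of √(2.7² + 1.4²) ≈ 3.0.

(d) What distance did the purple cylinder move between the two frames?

4.2

The purple cylinder moved from about (4.4, 4.8) to (7.4, 7.7), a distance of √(3.0² + 2.9²) ≈ 4.2.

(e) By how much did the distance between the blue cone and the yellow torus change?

+3.2

The distance was about 6.6 in the first image and 9.8 in the second, so they moved 3.2 units further apart.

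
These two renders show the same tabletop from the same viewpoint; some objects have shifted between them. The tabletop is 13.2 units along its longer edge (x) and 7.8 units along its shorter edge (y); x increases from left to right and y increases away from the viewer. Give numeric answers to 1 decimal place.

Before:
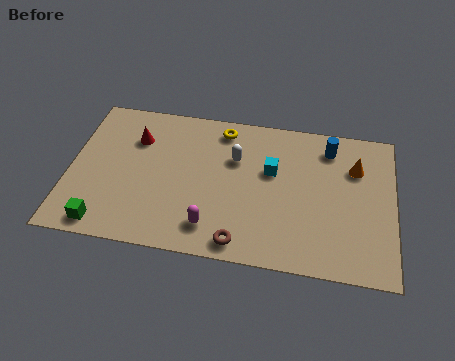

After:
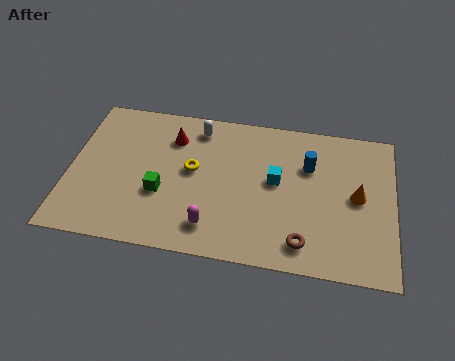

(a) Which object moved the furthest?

the green cube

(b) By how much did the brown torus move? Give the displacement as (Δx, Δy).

(2.5, 0.4)

From the two frames, the brown torus sits at roughly (7.1, 0.9) before and (9.6, 1.3) after.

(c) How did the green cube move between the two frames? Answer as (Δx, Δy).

(2.2, 2.0)

From the two frames, the green cube sits at roughly (1.6, 0.9) before and (3.8, 2.9) after.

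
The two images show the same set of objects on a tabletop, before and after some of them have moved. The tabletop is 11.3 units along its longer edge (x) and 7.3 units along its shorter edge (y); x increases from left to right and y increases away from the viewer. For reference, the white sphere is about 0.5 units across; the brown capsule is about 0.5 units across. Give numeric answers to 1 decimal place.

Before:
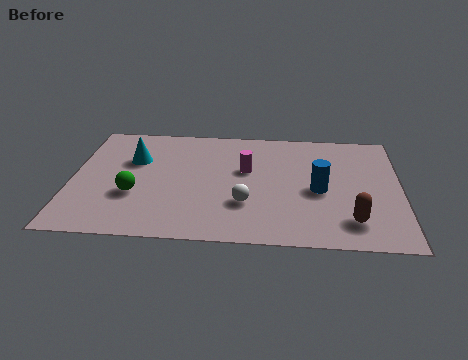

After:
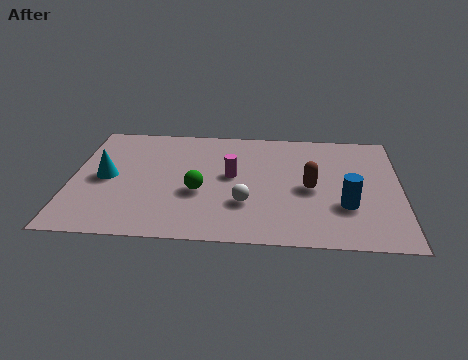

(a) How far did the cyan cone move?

1.5

From (2.1, 4.8) to (1.2, 3.6), the cyan cone covered √(0.9² + 1.2²) ≈ 1.5 units.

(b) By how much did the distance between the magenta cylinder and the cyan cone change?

+0.4

The distance was about 3.9 in the first image and 4.3 in the second, so they moved 0.4 units further apart.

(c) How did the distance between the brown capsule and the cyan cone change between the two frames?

-1.2

The distance was about 8.2 in the first image and 7.0 in the second, so they moved 1.2 units closer together.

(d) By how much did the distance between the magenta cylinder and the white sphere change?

-0.3

The distance was about 2.1 in the first image and 1.8 in the second, so they moved 0.3 units closer together.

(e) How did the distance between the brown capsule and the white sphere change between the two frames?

-1.2

Before: roughly 3.7 units apart; after: 2.5. That's 1.2 units closer together.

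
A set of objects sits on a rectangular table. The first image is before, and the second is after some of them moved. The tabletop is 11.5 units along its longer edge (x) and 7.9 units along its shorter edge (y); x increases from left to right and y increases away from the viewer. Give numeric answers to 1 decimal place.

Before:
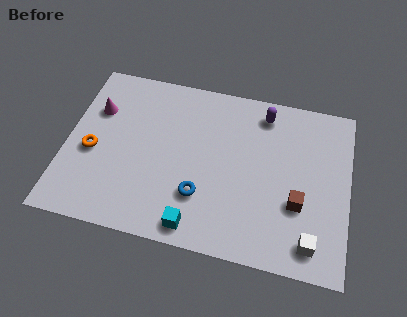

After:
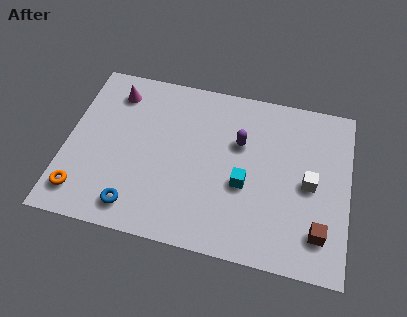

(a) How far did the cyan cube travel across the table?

2.9

The cyan cube was near (5.5, 0.9) before and (7.3, 3.2) after, so it travelled √(1.8² + 2.3²) ≈ 2.9 units.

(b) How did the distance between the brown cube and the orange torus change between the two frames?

+1.2

Before: roughly 8.4 units apart; after: 9.6. That's 1.2 units further apart.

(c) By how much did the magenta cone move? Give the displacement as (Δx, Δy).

(0.7, 1.0)

The magenta cone started near (1.1, 5.4) and ended near (1.8, 6.4).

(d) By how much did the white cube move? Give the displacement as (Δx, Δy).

(-0.2, 2.6)

The white cube was at about (10.1, 1.2) and moved to about (9.9, 3.8).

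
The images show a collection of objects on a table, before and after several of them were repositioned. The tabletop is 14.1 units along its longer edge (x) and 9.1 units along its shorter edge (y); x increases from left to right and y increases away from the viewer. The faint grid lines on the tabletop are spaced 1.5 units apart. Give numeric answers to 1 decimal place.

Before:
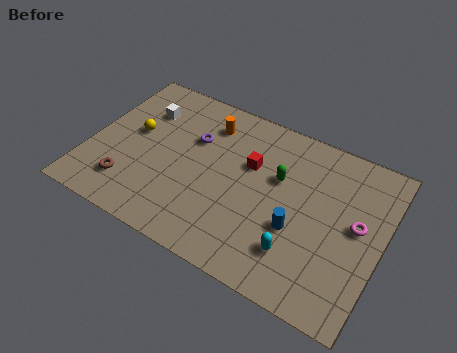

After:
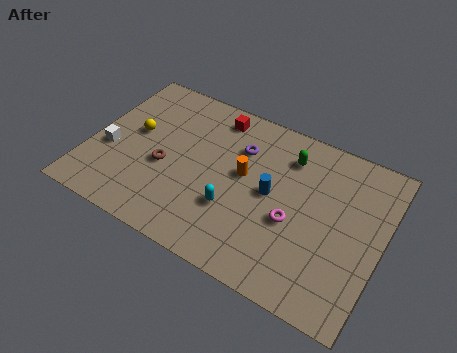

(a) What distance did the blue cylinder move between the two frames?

1.9

From (10.2, 3.4) to (8.8, 4.7), the blue cylinder covered √(1.4² + 1.3²) ≈ 1.9 units.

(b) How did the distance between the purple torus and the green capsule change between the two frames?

-1.8

They were about 4.2 units apart before and 2.4 after — 1.8 units closer together.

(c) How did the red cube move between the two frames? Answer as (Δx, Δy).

(-2.0, 2.0)

The red cube started near (7.6, 5.8) and ended near (5.6, 7.8).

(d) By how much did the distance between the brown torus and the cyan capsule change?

-4.6

The distance was about 8.2 in the first image and 3.6 in the second, so they moved 4.6 units closer together.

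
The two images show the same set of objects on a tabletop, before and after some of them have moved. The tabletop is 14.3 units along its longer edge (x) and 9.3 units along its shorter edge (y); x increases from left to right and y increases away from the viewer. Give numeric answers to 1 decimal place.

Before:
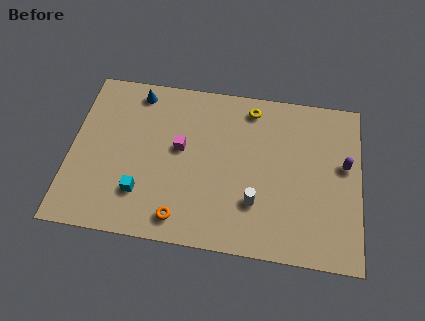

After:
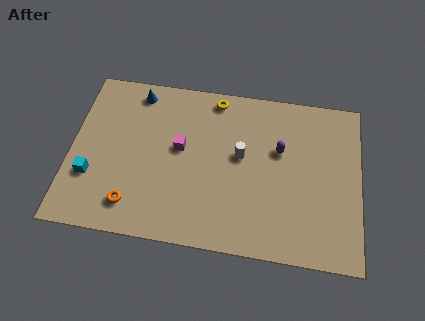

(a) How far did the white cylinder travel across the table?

2.6

From (9.2, 2.7) to (8.4, 5.2), the white cylinder covered √(0.8² + 2.5²) ≈ 2.6 units.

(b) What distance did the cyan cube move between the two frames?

2.6

The cyan cube moved from about (3.6, 2.4) to (1.1, 3.0), a distance of √(2.5² + 0.6²) ≈ 2.6.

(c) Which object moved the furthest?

the purple capsule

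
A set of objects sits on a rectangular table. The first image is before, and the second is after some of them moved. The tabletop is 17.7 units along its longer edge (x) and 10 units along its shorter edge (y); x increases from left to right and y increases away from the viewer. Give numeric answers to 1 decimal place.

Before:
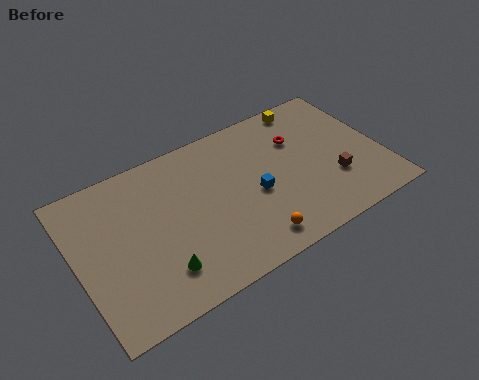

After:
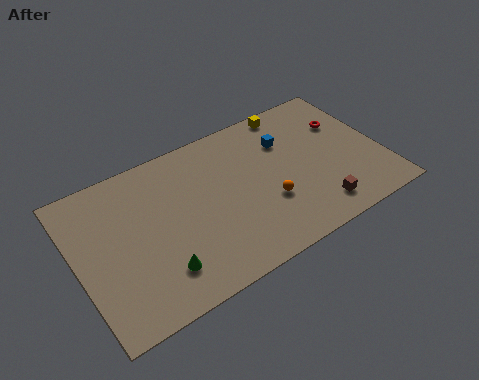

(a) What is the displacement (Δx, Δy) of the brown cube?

(-1.3, -1.5)

The brown cube started near (14.7, 3.2) and ended near (13.4, 1.7).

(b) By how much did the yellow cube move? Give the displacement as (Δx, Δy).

(-1.0, 0.1)

From the two frames, the yellow cube sits at roughly (14.2, 9.0) before and (13.2, 9.1) after.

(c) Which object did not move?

the green cone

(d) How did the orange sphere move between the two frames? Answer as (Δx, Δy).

(1.3, 2.0)

The orange sphere started near (9.5, 1.5) and ended near (10.8, 3.5).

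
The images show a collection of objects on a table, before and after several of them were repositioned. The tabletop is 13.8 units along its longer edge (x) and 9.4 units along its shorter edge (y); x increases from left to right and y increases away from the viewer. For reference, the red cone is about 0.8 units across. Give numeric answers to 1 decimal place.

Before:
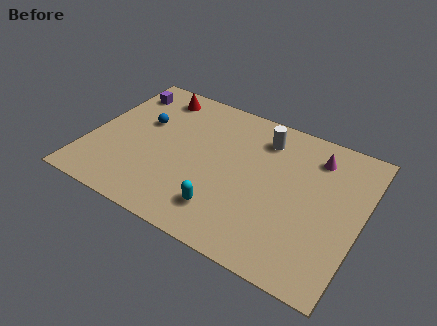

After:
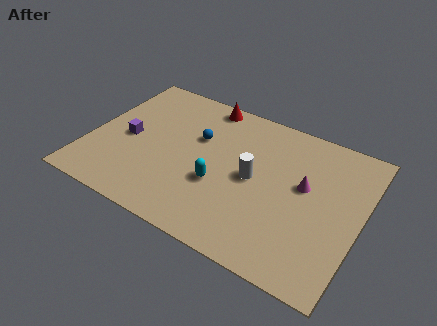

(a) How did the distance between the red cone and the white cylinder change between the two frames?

-0.8

The distance was about 5.7 in the first image and 4.9 in the second, so they moved 0.8 units closer together.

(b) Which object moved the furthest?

the purple cube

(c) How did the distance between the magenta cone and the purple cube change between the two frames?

-1.0

Before: roughly 10.1 units apart; after: 9.1. That's 1.0 units closer together.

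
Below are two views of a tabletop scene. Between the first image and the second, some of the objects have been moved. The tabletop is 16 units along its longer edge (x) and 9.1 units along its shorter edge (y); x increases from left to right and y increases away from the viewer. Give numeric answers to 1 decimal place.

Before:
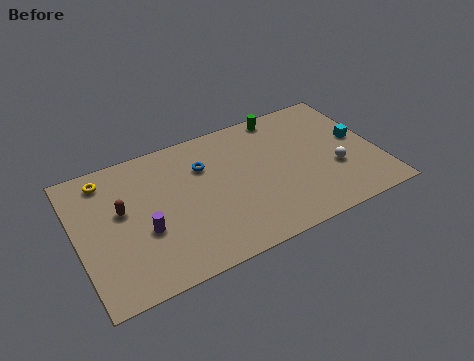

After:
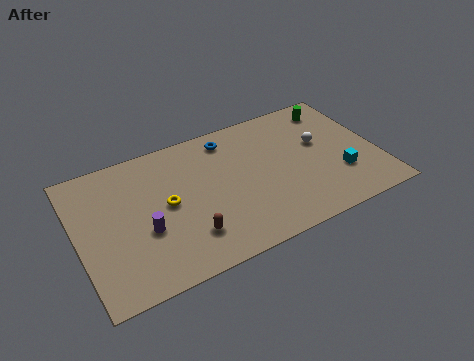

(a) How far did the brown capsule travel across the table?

4.4

The brown capsule was near (2.4, 5.3) before and (5.5, 2.2) after, so it travelled √(3.1² + 3.1²) ≈ 4.4 units.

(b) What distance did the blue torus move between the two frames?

2.0

The blue torus moved from about (6.9, 6.4) to (8.4, 7.7), a distance of √(1.5² + 1.3²) ≈ 2.0.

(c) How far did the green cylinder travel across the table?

2.9

From (11.4, 8.2) to (14.2, 7.6), the green cylinder covered √(2.8² + 0.6²) ≈ 2.9 units.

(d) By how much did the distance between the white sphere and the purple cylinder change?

-0.3

They were about 10.2 units apart before and 9.9 after — 0.3 units closer together.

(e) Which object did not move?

the purple cylinder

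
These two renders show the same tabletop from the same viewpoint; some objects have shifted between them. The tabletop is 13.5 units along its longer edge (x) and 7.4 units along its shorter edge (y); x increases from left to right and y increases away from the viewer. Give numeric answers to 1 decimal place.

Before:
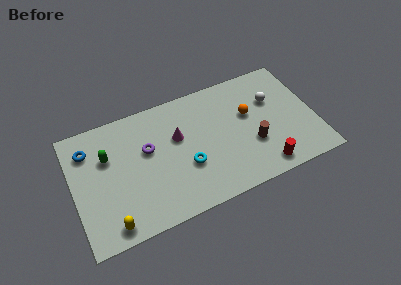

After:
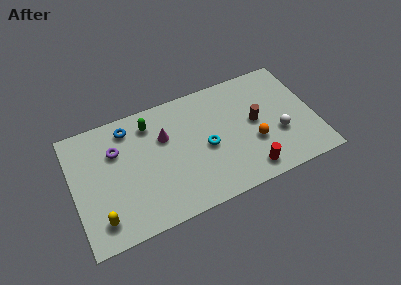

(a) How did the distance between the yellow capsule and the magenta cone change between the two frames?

-0.3

The distance was about 5.5 in the first image and 5.2 in the second, so they moved 0.3 units closer together.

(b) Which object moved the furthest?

the green capsule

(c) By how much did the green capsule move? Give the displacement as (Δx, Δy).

(2.5, 1.1)

From the two frames, the green capsule sits at roughly (2.0, 4.9) before and (4.5, 6.0) after.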